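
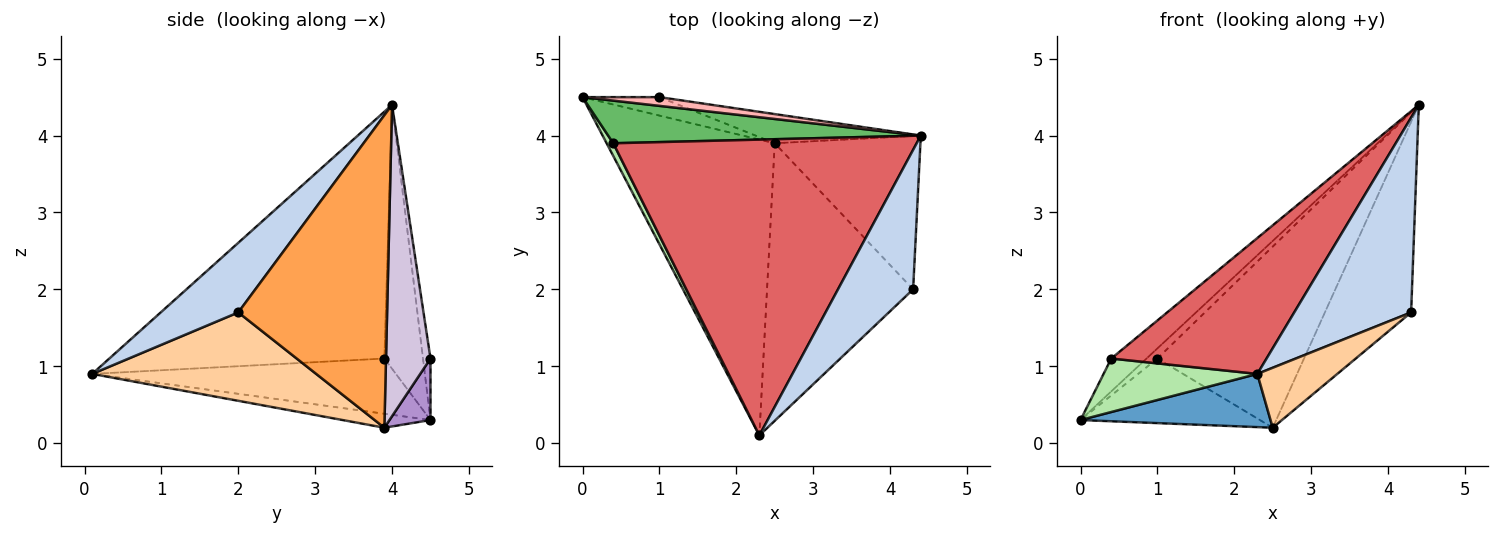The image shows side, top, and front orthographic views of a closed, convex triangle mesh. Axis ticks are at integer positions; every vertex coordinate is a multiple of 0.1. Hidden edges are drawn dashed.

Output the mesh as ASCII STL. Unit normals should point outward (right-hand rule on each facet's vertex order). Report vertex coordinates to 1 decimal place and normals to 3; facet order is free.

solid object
 facet normal -0.082 -0.176 -0.981
  outer loop
   vertex 2.5 3.9 0.2
   vertex 2.3 0.1 0.9
   vertex 0.0 4.5 0.3
  endloop
 endfacet
 facet normal 0.475 -0.716 0.512
  outer loop
   vertex 4.3 2.0 1.7
   vertex 4.4 4.0 4.4
   vertex 2.3 0.1 0.9
  endloop
 endfacet
 facet normal 0.802 0.465 -0.374
  outer loop
   vertex 4.3 2.0 1.7
   vertex 2.5 3.9 0.2
   vertex 4.4 4.0 4.4
  endloop
 endfacet
 facet normal 0.509 -0.182 -0.841
  outer loop
   vertex 4.3 2.0 1.7
   vertex 2.3 0.1 0.9
   vertex 2.5 3.9 0.2
  endloop
 endfacet
 facet normal -0.556 0.507 0.658
  outer loop
   vertex 0.4 3.9 1.1
   vertex 4.4 4.0 4.4
   vertex 0.0 4.5 0.3
  endloop
 endfacet
 facet normal -0.887 -0.449 0.107
  outer loop
   vertex 0.4 3.9 1.1
   vertex 0.0 4.5 0.3
   vertex 2.3 0.1 0.9
  endloop
 endfacet
 facet normal -0.594 -0.336 0.731
  outer loop
   vertex 0.4 3.9 1.1
   vertex 2.3 0.1 0.9
   vertex 4.4 4.0 4.4
  endloop
 endfacet
 facet normal -0.463 0.671 0.579
  outer loop
   vertex 1.0 4.5 1.1
   vertex 0.0 4.5 0.3
   vertex 4.4 4.0 4.4
  endloop
 endfacet
 facet normal 0.215 0.939 -0.268
  outer loop
   vertex 1.0 4.5 1.1
   vertex 2.5 3.9 0.2
   vertex 0.0 4.5 0.3
  endloop
 endfacet
 facet normal 0.287 0.946 -0.152
  outer loop
   vertex 1.0 4.5 1.1
   vertex 4.4 4.0 4.4
   vertex 2.5 3.9 0.2
  endloop
 endfacet
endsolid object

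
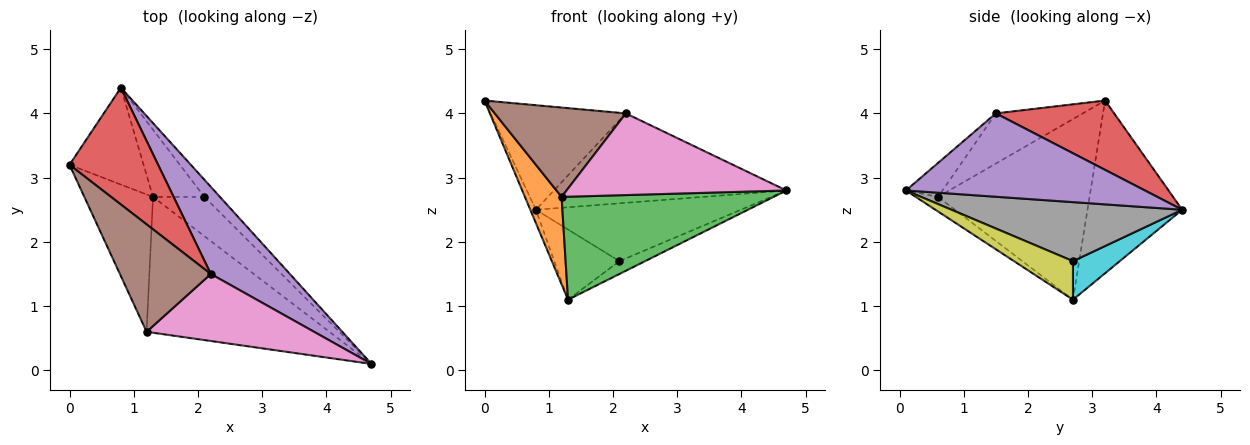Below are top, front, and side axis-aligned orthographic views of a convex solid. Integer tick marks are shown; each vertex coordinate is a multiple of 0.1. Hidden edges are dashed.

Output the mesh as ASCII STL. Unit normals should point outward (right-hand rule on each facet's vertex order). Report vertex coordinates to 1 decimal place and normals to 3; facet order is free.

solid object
 facet normal -0.918 0.054 -0.394
  outer loop
   vertex 1.3 2.7 1.1
   vertex 0.0 3.2 4.2
   vertex 0.8 4.4 2.5
  endloop
 endfacet
 facet normal -0.912 -0.221 -0.347
  outer loop
   vertex 1.2 0.6 2.7
   vertex 0.0 3.2 4.2
   vertex 1.3 2.7 1.1
  endloop
 endfacet
 facet normal -0.063 -0.603 -0.795
  outer loop
   vertex 1.2 0.6 2.7
   vertex 1.3 2.7 1.1
   vertex 4.7 0.1 2.8
  endloop
 endfacet
 facet normal 0.504 0.576 0.644
  outer loop
   vertex 2.2 1.5 4.0
   vertex 0.8 4.4 2.5
   vertex 0.0 3.2 4.2
  endloop
 endfacet
 facet normal 0.593 0.577 0.562
  outer loop
   vertex 2.2 1.5 4.0
   vertex 4.7 0.1 2.8
   vertex 0.8 4.4 2.5
  endloop
 endfacet
 facet normal -0.390 -0.589 0.708
  outer loop
   vertex 2.2 1.5 4.0
   vertex 0.0 3.2 4.2
   vertex 1.2 0.6 2.7
  endloop
 endfacet
 facet normal -0.128 -0.767 0.629
  outer loop
   vertex 2.2 1.5 4.0
   vertex 1.2 0.6 2.7
   vertex 4.7 0.1 2.8
  endloop
 endfacet
 facet normal 0.733 0.652 -0.193
  outer loop
   vertex 2.1 2.7 1.7
   vertex 0.8 4.4 2.5
   vertex 4.7 0.1 2.8
  endloop
 endfacet
 facet normal 0.580 0.253 -0.774
  outer loop
   vertex 2.1 2.7 1.7
   vertex 4.7 0.1 2.8
   vertex 1.3 2.7 1.1
  endloop
 endfacet
 facet normal 0.460 0.641 -0.614
  outer loop
   vertex 2.1 2.7 1.7
   vertex 1.3 2.7 1.1
   vertex 0.8 4.4 2.5
  endloop
 endfacet
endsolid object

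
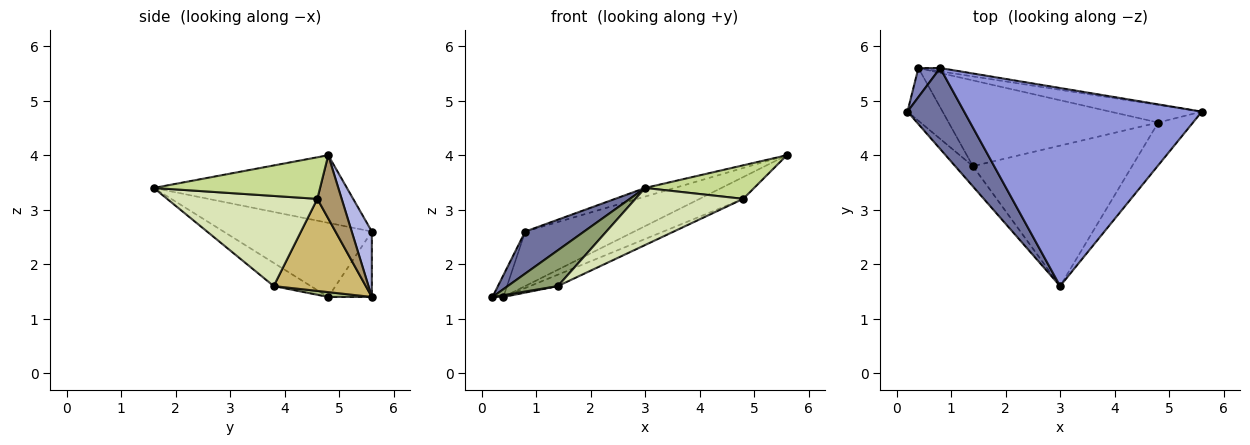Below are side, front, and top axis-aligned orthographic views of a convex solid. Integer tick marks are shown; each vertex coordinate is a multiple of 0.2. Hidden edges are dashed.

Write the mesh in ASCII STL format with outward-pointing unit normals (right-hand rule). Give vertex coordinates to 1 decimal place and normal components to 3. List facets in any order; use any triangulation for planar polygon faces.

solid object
 facet normal -0.758 -0.301 0.579
  outer loop
   vertex 0.8 5.6 2.6
   vertex 0.2 4.8 1.4
   vertex 3.0 1.6 3.4
  endloop
 endfacet
 facet normal -0.923 0.231 0.308
  outer loop
   vertex 0.8 5.6 2.6
   vertex 0.4 5.6 1.4
   vertex 0.2 4.8 1.4
  endloop
 endfacet
 facet normal -0.273 0.042 0.961
  outer loop
   vertex 0.8 5.6 2.6
   vertex 3.0 1.6 3.4
   vertex 5.6 4.8 4.0
  endloop
 endfacet
 facet normal 0.181 0.982 -0.060
  outer loop
   vertex 0.8 5.6 2.6
   vertex 5.6 4.8 4.0
   vertex 0.4 5.6 1.4
  endloop
 endfacet
 facet normal -0.541 -0.732 -0.414
  outer loop
   vertex 1.4 3.8 1.6
   vertex 3.0 1.6 3.4
   vertex 0.2 4.8 1.4
  endloop
 endfacet
 facet normal 0.137 -0.034 -0.990
  outer loop
   vertex 1.4 3.8 1.6
   vertex 0.2 4.8 1.4
   vertex 0.4 5.6 1.4
  endloop
 endfacet
 facet normal 0.685 -0.449 -0.573
  outer loop
   vertex 4.8 4.6 3.2
   vertex 5.6 4.8 4.0
   vertex 3.0 1.6 3.4
  endloop
 endfacet
 facet normal 0.465 -0.333 -0.820
  outer loop
   vertex 4.8 4.6 3.2
   vertex 3.0 1.6 3.4
   vertex 1.4 3.8 1.6
  endloop
 endfacet
 facet normal 0.398 0.714 -0.576
  outer loop
   vertex 4.8 4.6 3.2
   vertex 0.4 5.6 1.4
   vertex 5.6 4.8 4.0
  endloop
 endfacet
 facet normal 0.399 0.121 -0.909
  outer loop
   vertex 4.8 4.6 3.2
   vertex 1.4 3.8 1.6
   vertex 0.4 5.6 1.4
  endloop
 endfacet
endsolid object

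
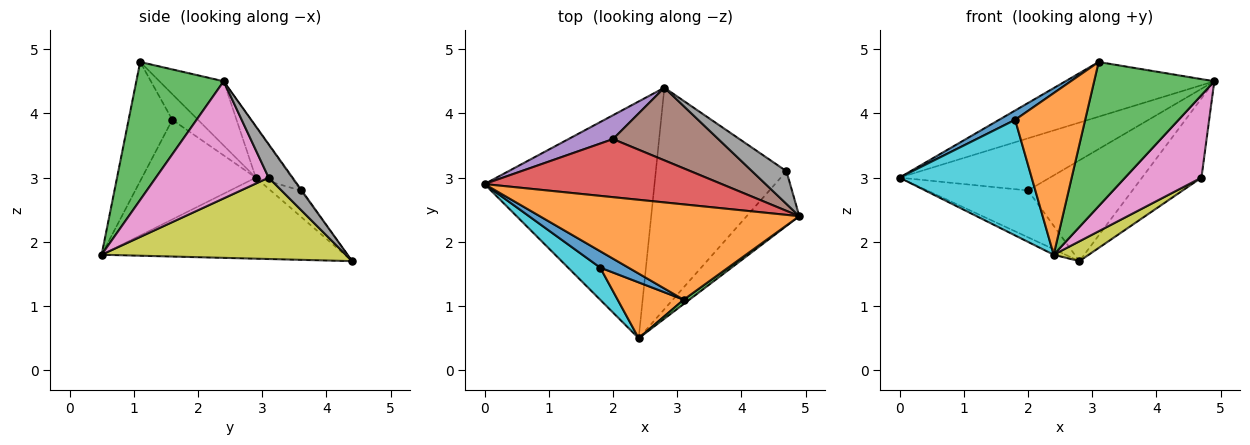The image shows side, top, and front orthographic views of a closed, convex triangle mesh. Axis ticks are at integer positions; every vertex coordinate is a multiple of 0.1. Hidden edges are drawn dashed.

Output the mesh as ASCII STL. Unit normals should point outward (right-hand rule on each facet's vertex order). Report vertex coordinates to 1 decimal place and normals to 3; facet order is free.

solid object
 facet normal -0.430 0.021 -0.902
  outer loop
   vertex 2.8 4.4 1.7
   vertex 2.4 0.5 1.8
   vertex 0.0 2.9 3.0
  endloop
 endfacet
 facet normal -0.210 0.486 0.848
  outer loop
   vertex 3.1 1.1 4.8
   vertex 4.9 2.4 4.5
   vertex 0.0 2.9 3.0
  endloop
 endfacet
 facet normal 0.588 -0.808 0.024
  outer loop
   vertex 3.1 1.1 4.8
   vertex 2.4 0.5 1.8
   vertex 4.9 2.4 4.5
  endloop
 endfacet
 facet normal -0.158 0.660 0.735
  outer loop
   vertex 2.0 3.6 2.8
   vertex 0.0 2.9 3.0
   vertex 4.9 2.4 4.5
  endloop
 endfacet
 facet normal -0.257 0.861 0.439
  outer loop
   vertex 2.0 3.6 2.8
   vertex 2.8 4.4 1.7
   vertex 0.0 2.9 3.0
  endloop
 endfacet
 facet normal -0.007 0.811 0.585
  outer loop
   vertex 2.0 3.6 2.8
   vertex 4.9 2.4 4.5
   vertex 2.8 4.4 1.7
  endloop
 endfacet
 facet normal 0.776 -0.526 -0.349
  outer loop
   vertex 4.7 3.1 3.0
   vertex 4.9 2.4 4.5
   vertex 2.4 0.5 1.8
  endloop
 endfacet
 facet normal 0.348 0.866 0.358
  outer loop
   vertex 4.7 3.1 3.0
   vertex 2.8 4.4 1.7
   vertex 4.9 2.4 4.5
  endloop
 endfacet
 facet normal 0.527 -0.076 -0.846
  outer loop
   vertex 4.7 3.1 3.0
   vertex 2.4 0.5 1.8
   vertex 2.8 4.4 1.7
  endloop
 endfacet
 facet normal -0.639 -0.742 0.206
  outer loop
   vertex 1.8 1.6 3.9
   vertex 0.0 2.9 3.0
   vertex 2.4 0.5 1.8
  endloop
 endfacet
 facet normal -0.621 -0.388 0.681
  outer loop
   vertex 1.8 1.6 3.9
   vertex 3.1 1.1 4.8
   vertex 0.0 2.9 3.0
  endloop
 endfacet
 facet normal -0.508 -0.814 0.281
  outer loop
   vertex 1.8 1.6 3.9
   vertex 2.4 0.5 1.8
   vertex 3.1 1.1 4.8
  endloop
 endfacet
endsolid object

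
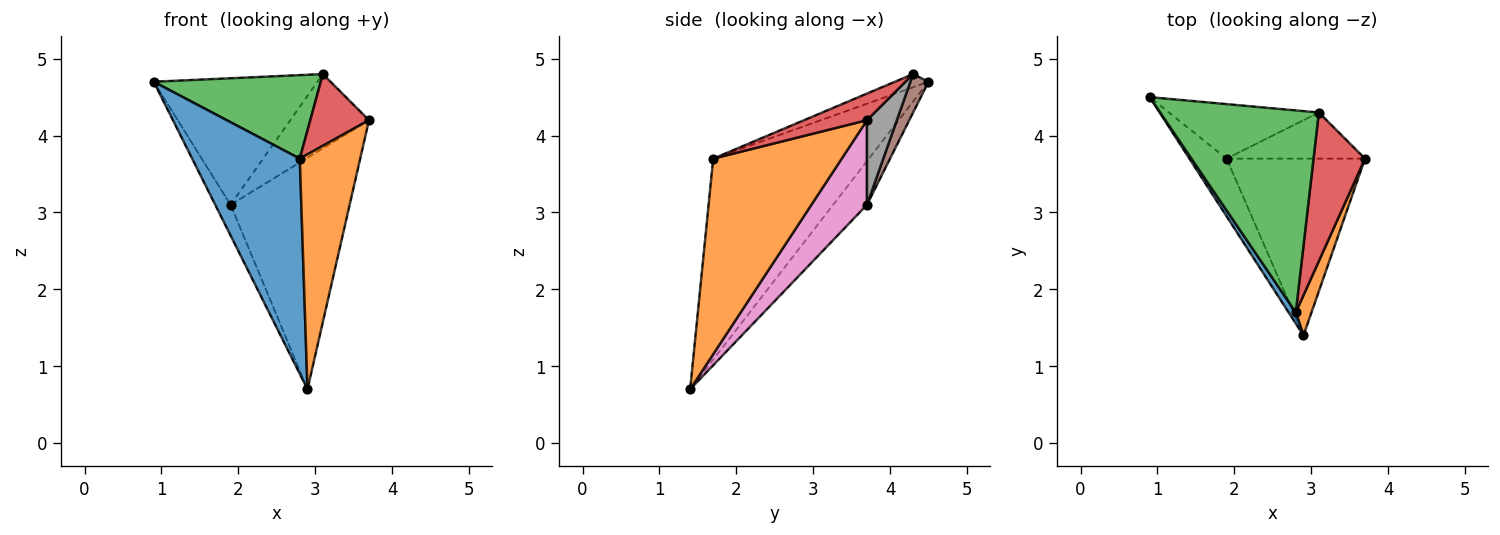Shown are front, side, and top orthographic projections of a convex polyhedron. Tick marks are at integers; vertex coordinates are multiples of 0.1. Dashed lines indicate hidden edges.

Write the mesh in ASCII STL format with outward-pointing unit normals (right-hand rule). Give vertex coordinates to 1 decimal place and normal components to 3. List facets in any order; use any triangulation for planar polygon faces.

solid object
 facet normal -0.822 -0.568 0.029
  outer loop
   vertex 2.8 1.7 3.7
   vertex 0.9 4.5 4.7
   vertex 2.9 1.4 0.7
  endloop
 endfacet
 facet normal 0.903 -0.424 0.073
  outer loop
   vertex 2.8 1.7 3.7
   vertex 2.9 1.4 0.7
   vertex 3.7 3.7 4.2
  endloop
 endfacet
 facet normal -0.077 -0.381 0.921
  outer loop
   vertex 2.8 1.7 3.7
   vertex 3.1 4.3 4.8
   vertex 0.9 4.5 4.7
  endloop
 endfacet
 facet normal 0.422 -0.394 0.816
  outer loop
   vertex 2.8 1.7 3.7
   vertex 3.7 3.7 4.2
   vertex 3.1 4.3 4.8
  endloop
 endfacet
 facet normal -0.719 0.327 -0.613
  outer loop
   vertex 1.9 3.7 3.1
   vertex 2.9 1.4 0.7
   vertex 0.9 4.5 4.7
  endloop
 endfacet
 facet normal 0.101 0.914 -0.394
  outer loop
   vertex 1.9 3.7 3.1
   vertex 0.9 4.5 4.7
   vertex 3.1 4.3 4.8
  endloop
 endfacet
 facet normal 0.348 0.745 -0.569
  outer loop
   vertex 1.9 3.7 3.1
   vertex 3.7 3.7 4.2
   vertex 2.9 1.4 0.7
  endloop
 endfacet
 facet normal 0.307 0.809 -0.502
  outer loop
   vertex 1.9 3.7 3.1
   vertex 3.1 4.3 4.8
   vertex 3.7 3.7 4.2
  endloop
 endfacet
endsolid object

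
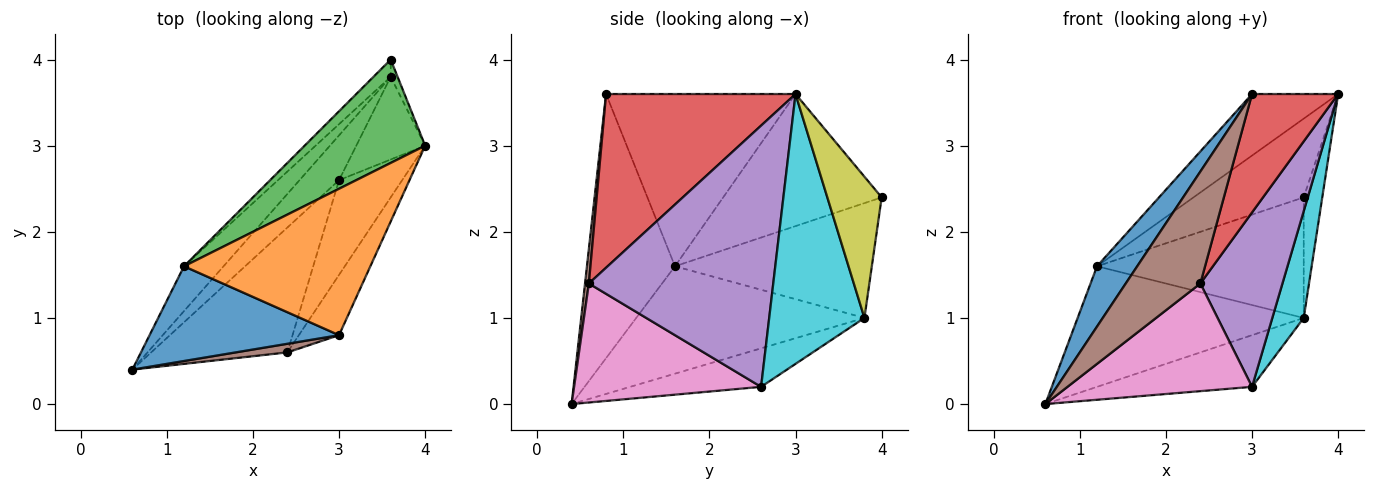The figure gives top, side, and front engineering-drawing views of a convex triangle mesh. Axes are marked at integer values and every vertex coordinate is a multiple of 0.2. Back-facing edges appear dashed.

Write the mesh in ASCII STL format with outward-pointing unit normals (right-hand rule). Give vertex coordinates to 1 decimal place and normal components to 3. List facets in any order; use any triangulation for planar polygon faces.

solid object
 facet normal -0.762 -0.348 0.547
  outer loop
   vertex 1.2 1.6 1.6
   vertex 0.6 0.4 0.0
   vertex 3.0 0.8 3.6
  endloop
 endfacet
 facet normal -0.649 0.295 0.702
  outer loop
   vertex 1.2 1.6 1.6
   vertex 3.0 0.8 3.6
   vertex 4.0 3.0 3.6
  endloop
 endfacet
 facet normal -0.657 0.457 0.600
  outer loop
   vertex 1.2 1.6 1.6
   vertex 4.0 3.0 3.6
   vertex 3.6 4.0 2.4
  endloop
 endfacet
 facet normal 0.891 -0.405 -0.206
  outer loop
   vertex 2.4 0.6 1.4
   vertex 4.0 3.0 3.6
   vertex 3.0 0.8 3.6
  endloop
 endfacet
 facet normal 0.892 -0.397 -0.216
  outer loop
   vertex 2.4 0.6 1.4
   vertex 3.0 2.6 0.2
   vertex 4.0 3.0 3.6
  endloop
 endfacet
 facet normal 0.051 -0.996 0.077
  outer loop
   vertex 2.4 0.6 1.4
   vertex 3.0 0.8 3.6
   vertex 0.6 0.4 0.0
  endloop
 endfacet
 facet normal 0.552 -0.545 -0.632
  outer loop
   vertex 2.4 0.6 1.4
   vertex 0.6 0.4 0.0
   vertex 3.0 2.6 0.2
  endloop
 endfacet
 facet normal -0.686 0.720 -0.103
  outer loop
   vertex 3.6 3.8 1.0
   vertex 1.2 1.6 1.6
   vertex 3.6 4.0 2.4
  endloop
 endfacet
 facet normal 0.945 0.323 -0.046
  outer loop
   vertex 3.6 3.8 1.0
   vertex 3.6 4.0 2.4
   vertex 4.0 3.0 3.6
  endloop
 endfacet
 facet normal 0.923 -0.304 -0.236
  outer loop
   vertex 3.6 3.8 1.0
   vertex 4.0 3.0 3.6
   vertex 3.0 2.6 0.2
  endloop
 endfacet
 facet normal -0.538 0.637 -0.552
  outer loop
   vertex 3.6 3.8 1.0
   vertex 3.0 2.6 0.2
   vertex 0.6 0.4 0.0
  endloop
 endfacet
 facet normal -0.687 0.681 -0.253
  outer loop
   vertex 3.6 3.8 1.0
   vertex 0.6 0.4 0.0
   vertex 1.2 1.6 1.6
  endloop
 endfacet
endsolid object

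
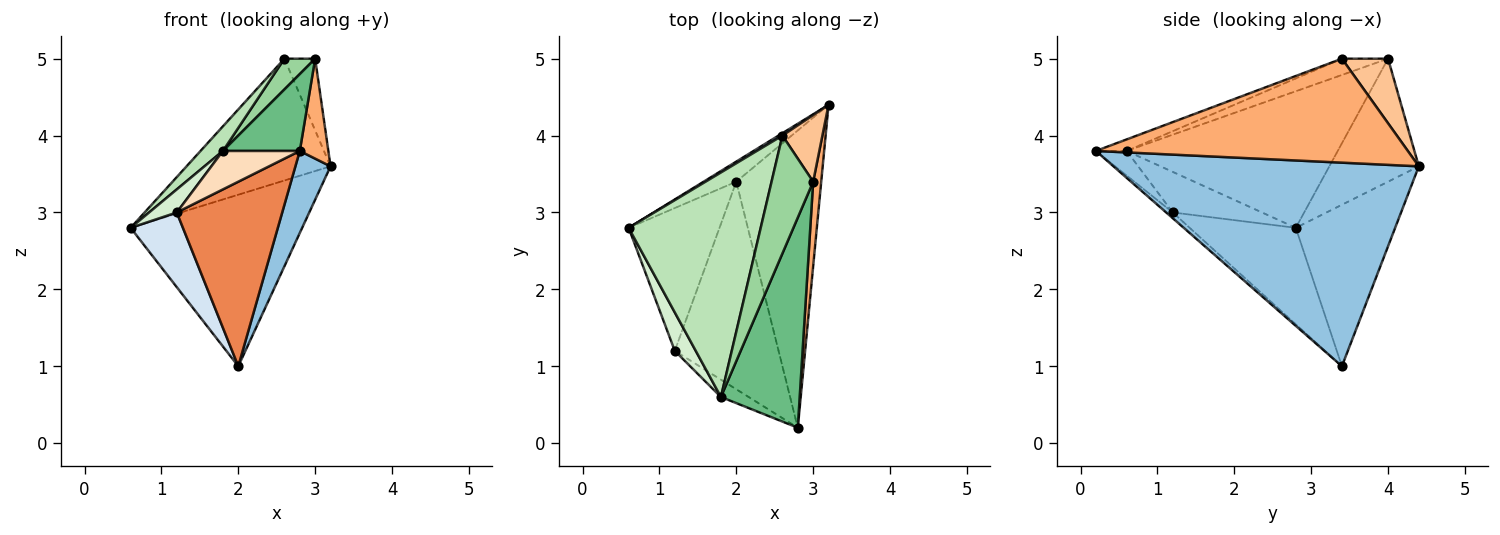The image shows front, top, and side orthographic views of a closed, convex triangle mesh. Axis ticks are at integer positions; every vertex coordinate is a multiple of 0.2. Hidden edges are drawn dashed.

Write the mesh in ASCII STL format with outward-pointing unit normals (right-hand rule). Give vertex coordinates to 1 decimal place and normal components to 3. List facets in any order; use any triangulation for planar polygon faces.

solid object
 facet normal -0.499 0.861 -0.101
  outer loop
   vertex 2.0 3.4 1.0
   vertex 0.6 2.8 2.8
   vertex 3.2 4.4 3.6
  endloop
 endfacet
 facet normal 0.918 -0.106 -0.383
  outer loop
   vertex 2.0 3.4 1.0
   vertex 3.2 4.4 3.6
   vertex 2.8 0.2 3.8
  endloop
 endfacet
 facet normal -0.528 0.849 0.016
  outer loop
   vertex 2.6 4.0 5.0
   vertex 3.2 4.4 3.6
   vertex 0.6 2.8 2.8
  endloop
 endfacet
 facet normal -0.685 -0.338 -0.645
  outer loop
   vertex 1.2 1.2 3.0
   vertex 0.6 2.8 2.8
   vertex 2.0 3.4 1.0
  endloop
 endfacet
 facet normal -0.041 -0.664 -0.747
  outer loop
   vertex 1.2 1.2 3.0
   vertex 2.0 3.4 1.0
   vertex 2.8 0.2 3.8
  endloop
 endfacet
 facet normal 0.993 -0.091 0.077
  outer loop
   vertex 3.0 3.4 5.0
   vertex 2.8 0.2 3.8
   vertex 3.2 4.4 3.6
  endloop
 endfacet
 facet normal 0.740 0.493 0.458
  outer loop
   vertex 3.0 3.4 5.0
   vertex 3.2 4.4 3.6
   vertex 2.6 4.0 5.0
  endloop
 endfacet
 facet normal -0.343 -0.857 -0.386
  outer loop
   vertex 1.8 0.6 3.8
   vertex 1.2 1.2 3.0
   vertex 2.8 0.2 3.8
  endloop
 endfacet
 facet normal -0.136 -0.340 0.930
  outer loop
   vertex 1.8 0.6 3.8
   vertex 2.8 0.2 3.8
   vertex 3.0 3.4 5.0
  endloop
 endfacet
 facet normal -0.354 -0.236 0.905
  outer loop
   vertex 1.8 0.6 3.8
   vertex 3.0 3.4 5.0
   vertex 2.6 4.0 5.0
  endloop
 endfacet
 facet normal -0.717 -0.076 0.693
  outer loop
   vertex 1.8 0.6 3.8
   vertex 2.6 4.0 5.0
   vertex 0.6 2.8 2.8
  endloop
 endfacet
 facet normal -0.856 -0.266 0.443
  outer loop
   vertex 1.8 0.6 3.8
   vertex 0.6 2.8 2.8
   vertex 1.2 1.2 3.0
  endloop
 endfacet
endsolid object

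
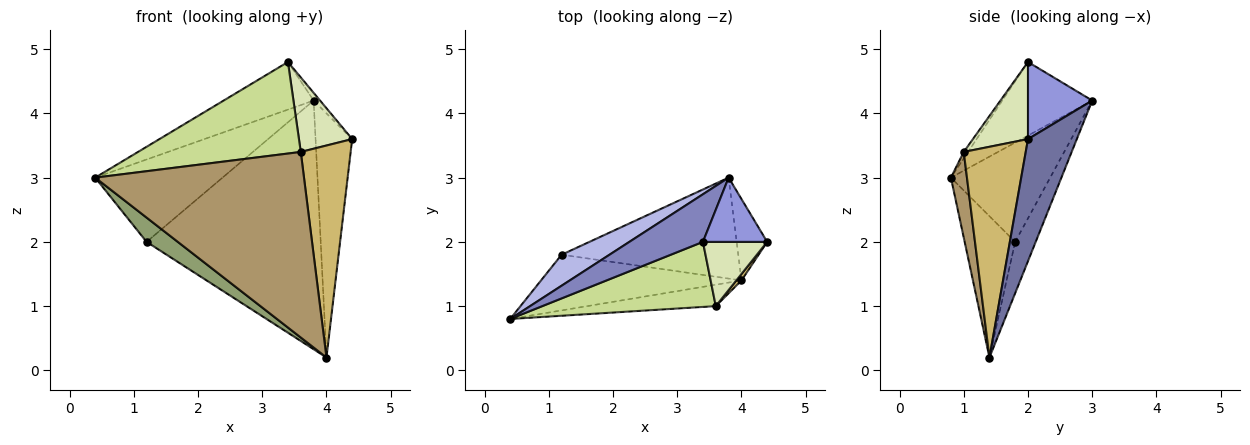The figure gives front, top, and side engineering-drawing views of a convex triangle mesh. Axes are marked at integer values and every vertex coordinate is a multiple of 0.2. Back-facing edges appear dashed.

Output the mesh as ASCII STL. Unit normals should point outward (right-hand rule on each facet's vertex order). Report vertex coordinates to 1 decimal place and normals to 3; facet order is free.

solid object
 facet normal 0.784 0.588 -0.196
  outer loop
   vertex 4.0 1.4 0.2
   vertex 3.8 3.0 4.2
   vertex 4.4 2.0 3.6
  endloop
 endfacet
 facet normal -0.577 0.577 0.577
  outer loop
   vertex 3.4 2.0 4.8
   vertex 3.8 3.0 4.2
   vertex 0.4 0.8 3.0
  endloop
 endfacet
 facet normal 0.766 0.077 0.638
  outer loop
   vertex 3.4 2.0 4.8
   vertex 4.4 2.0 3.6
   vertex 3.8 3.0 4.2
  endloop
 endfacet
 facet normal -0.590 0.756 0.284
  outer loop
   vertex 1.2 1.8 2.0
   vertex 0.4 0.8 3.0
   vertex 3.8 3.0 4.2
  endloop
 endfacet
 facet normal -0.543 -0.336 -0.770
  outer loop
   vertex 1.2 1.8 2.0
   vertex 4.0 1.4 0.2
   vertex 0.4 0.8 3.0
  endloop
 endfacet
 facet normal -0.109 0.921 -0.374
  outer loop
   vertex 1.2 1.8 2.0
   vertex 3.8 3.0 4.2
   vertex 4.0 1.4 0.2
  endloop
 endfacet
 facet normal -0.021 -0.815 0.579
  outer loop
   vertex 3.6 1.0 3.4
   vertex 3.4 2.0 4.8
   vertex 0.4 0.8 3.0
  endloop
 endfacet
 facet normal 0.617 -0.596 0.514
  outer loop
   vertex 3.6 1.0 3.4
   vertex 4.4 2.0 3.6
   vertex 3.4 2.0 4.8
  endloop
 endfacet
 facet normal 0.076 -0.991 -0.114
  outer loop
   vertex 3.6 1.0 3.4
   vertex 0.4 0.8 3.0
   vertex 4.0 1.4 0.2
  endloop
 endfacet
 facet normal 0.779 -0.627 0.019
  outer loop
   vertex 3.6 1.0 3.4
   vertex 4.0 1.4 0.2
   vertex 4.4 2.0 3.6
  endloop
 endfacet
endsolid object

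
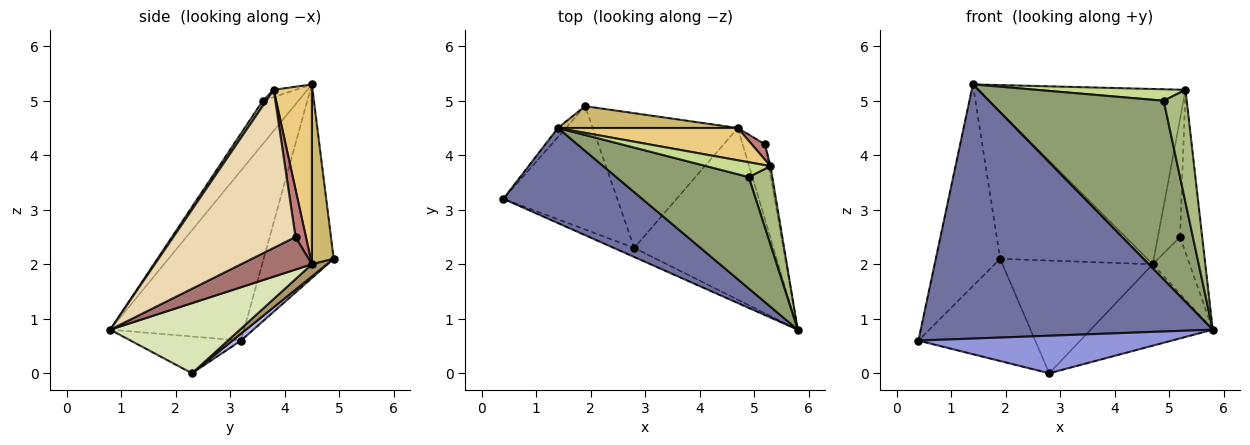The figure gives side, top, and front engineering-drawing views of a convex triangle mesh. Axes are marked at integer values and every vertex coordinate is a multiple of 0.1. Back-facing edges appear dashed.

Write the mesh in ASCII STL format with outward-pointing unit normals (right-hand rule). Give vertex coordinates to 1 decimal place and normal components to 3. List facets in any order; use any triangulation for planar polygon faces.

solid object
 facet normal -0.394 -0.861 0.322
  outer loop
   vertex 1.4 4.5 5.3
   vertex 0.4 3.2 0.6
   vertex 5.8 0.8 0.8
  endloop
 endfacet
 facet normal -0.736 0.676 -0.030
  outer loop
   vertex 1.4 4.5 5.3
   vertex 1.9 4.9 2.1
   vertex 0.4 3.2 0.6
  endloop
 endfacet
 facet normal -0.390 -0.895 -0.217
  outer loop
   vertex 2.8 2.3 0.0
   vertex 5.8 0.8 0.8
   vertex 0.4 3.2 0.6
  endloop
 endfacet
 facet normal 0.047 0.637 -0.769
  outer loop
   vertex 2.8 2.3 0.0
   vertex 0.4 3.2 0.6
   vertex 1.9 4.9 2.1
  endloop
 endfacet
 facet normal -0.170 -0.836 0.521
  outer loop
   vertex 4.9 3.6 5.0
   vertex 1.4 4.5 5.3
   vertex 5.8 0.8 0.8
  endloop
 endfacet
 facet normal 0.122 -0.813 0.569
  outer loop
   vertex 4.9 3.6 5.0
   vertex 5.8 0.8 0.8
   vertex 5.3 3.8 5.2
  endloop
 endfacet
 facet normal -0.089 -0.609 0.788
  outer loop
   vertex 4.9 3.6 5.0
   vertex 5.3 3.8 5.2
   vertex 1.4 4.5 5.3
  endloop
 endfacet
 facet normal 0.414 0.390 -0.822
  outer loop
   vertex 4.7 4.5 2.0
   vertex 5.8 0.8 0.8
   vertex 2.8 2.3 0.0
  endloop
 endfacet
 facet normal 0.064 0.640 -0.765
  outer loop
   vertex 4.7 4.5 2.0
   vertex 2.8 2.3 0.0
   vertex 1.9 4.9 2.1
  endloop
 endfacet
 facet normal 0.145 0.979 0.145
  outer loop
   vertex 4.7 4.5 2.0
   vertex 1.9 4.9 2.1
   vertex 1.4 4.5 5.3
  endloop
 endfacet
 facet normal 0.178 0.968 0.178
  outer loop
   vertex 4.7 4.5 2.0
   vertex 1.4 4.5 5.3
   vertex 5.3 3.8 5.2
  endloop
 endfacet
 facet normal 0.984 0.179 -0.010
  outer loop
   vertex 5.2 4.2 2.5
   vertex 5.3 3.8 5.2
   vertex 5.8 0.8 0.8
  endloop
 endfacet
 facet normal 0.757 0.394 -0.521
  outer loop
   vertex 5.2 4.2 2.5
   vertex 5.8 0.8 0.8
   vertex 4.7 4.5 2.0
  endloop
 endfacet
 facet normal 0.422 0.899 0.118
  outer loop
   vertex 5.2 4.2 2.5
   vertex 4.7 4.5 2.0
   vertex 5.3 3.8 5.2
  endloop
 endfacet
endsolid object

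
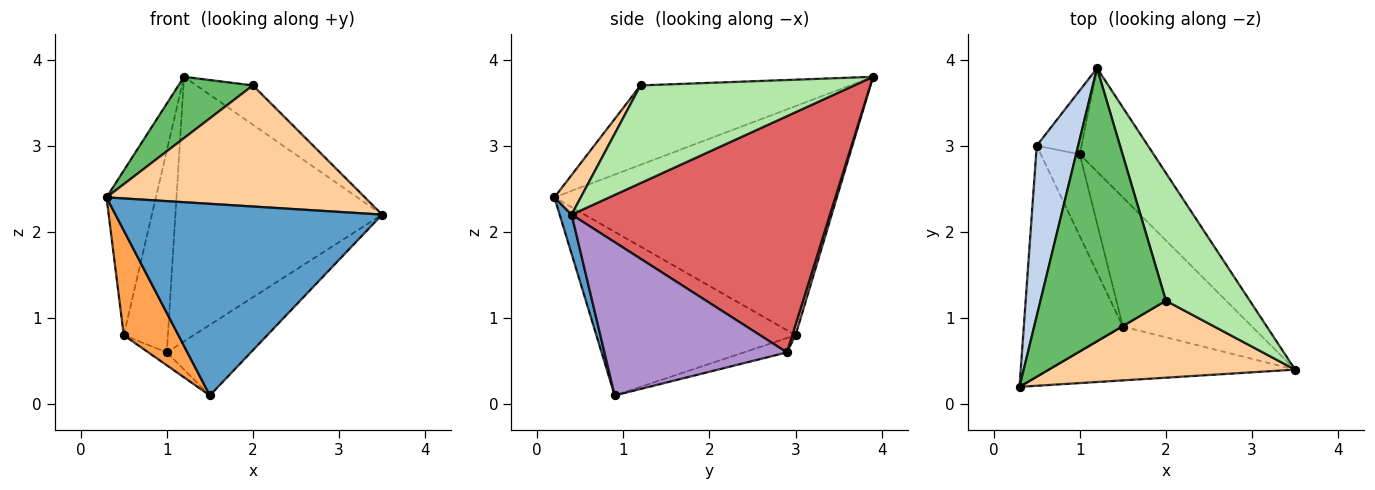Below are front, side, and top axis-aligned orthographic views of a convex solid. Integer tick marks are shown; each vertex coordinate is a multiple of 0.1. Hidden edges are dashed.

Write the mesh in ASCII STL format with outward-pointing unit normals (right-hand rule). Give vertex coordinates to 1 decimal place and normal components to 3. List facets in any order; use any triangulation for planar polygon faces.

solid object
 facet normal 0.043 -0.962 -0.270
  outer loop
   vertex 1.5 0.9 0.1
   vertex 3.5 0.4 2.2
   vertex 0.3 0.2 2.4
  endloop
 endfacet
 facet normal -0.970 0.170 0.175
  outer loop
   vertex 0.5 3.0 0.8
   vertex 0.3 0.2 2.4
   vertex 1.2 3.9 3.8
  endloop
 endfacet
 facet normal -0.833 -0.229 -0.504
  outer loop
   vertex 0.5 3.0 0.8
   vertex 1.5 0.9 0.1
   vertex 0.3 0.2 2.4
  endloop
 endfacet
 facet normal 0.086 -0.841 0.534
  outer loop
   vertex 2.0 1.2 3.7
   vertex 0.3 0.2 2.4
   vertex 3.5 0.4 2.2
  endloop
 endfacet
 facet normal -0.525 -0.186 0.830
  outer loop
   vertex 2.0 1.2 3.7
   vertex 1.2 3.9 3.8
   vertex 0.3 0.2 2.4
  endloop
 endfacet
 facet normal 0.744 0.197 0.639
  outer loop
   vertex 2.0 1.2 3.7
   vertex 3.5 0.4 2.2
   vertex 1.2 3.9 3.8
  endloop
 endfacet
 facet normal 0.759 0.607 -0.237
  outer loop
   vertex 1.0 2.9 0.6
   vertex 1.2 3.9 3.8
   vertex 3.5 0.4 2.2
  endloop
 endfacet
 facet normal 0.070 0.951 -0.302
  outer loop
   vertex 1.0 2.9 0.6
   vertex 0.5 3.0 0.8
   vertex 1.2 3.9 3.8
  endloop
 endfacet
 facet normal 0.721 0.332 -0.608
  outer loop
   vertex 1.0 2.9 0.6
   vertex 3.5 0.4 2.2
   vertex 1.5 0.9 0.1
  endloop
 endfacet
 facet normal -0.342 0.147 -0.928
  outer loop
   vertex 1.0 2.9 0.6
   vertex 1.5 0.9 0.1
   vertex 0.5 3.0 0.8
  endloop
 endfacet
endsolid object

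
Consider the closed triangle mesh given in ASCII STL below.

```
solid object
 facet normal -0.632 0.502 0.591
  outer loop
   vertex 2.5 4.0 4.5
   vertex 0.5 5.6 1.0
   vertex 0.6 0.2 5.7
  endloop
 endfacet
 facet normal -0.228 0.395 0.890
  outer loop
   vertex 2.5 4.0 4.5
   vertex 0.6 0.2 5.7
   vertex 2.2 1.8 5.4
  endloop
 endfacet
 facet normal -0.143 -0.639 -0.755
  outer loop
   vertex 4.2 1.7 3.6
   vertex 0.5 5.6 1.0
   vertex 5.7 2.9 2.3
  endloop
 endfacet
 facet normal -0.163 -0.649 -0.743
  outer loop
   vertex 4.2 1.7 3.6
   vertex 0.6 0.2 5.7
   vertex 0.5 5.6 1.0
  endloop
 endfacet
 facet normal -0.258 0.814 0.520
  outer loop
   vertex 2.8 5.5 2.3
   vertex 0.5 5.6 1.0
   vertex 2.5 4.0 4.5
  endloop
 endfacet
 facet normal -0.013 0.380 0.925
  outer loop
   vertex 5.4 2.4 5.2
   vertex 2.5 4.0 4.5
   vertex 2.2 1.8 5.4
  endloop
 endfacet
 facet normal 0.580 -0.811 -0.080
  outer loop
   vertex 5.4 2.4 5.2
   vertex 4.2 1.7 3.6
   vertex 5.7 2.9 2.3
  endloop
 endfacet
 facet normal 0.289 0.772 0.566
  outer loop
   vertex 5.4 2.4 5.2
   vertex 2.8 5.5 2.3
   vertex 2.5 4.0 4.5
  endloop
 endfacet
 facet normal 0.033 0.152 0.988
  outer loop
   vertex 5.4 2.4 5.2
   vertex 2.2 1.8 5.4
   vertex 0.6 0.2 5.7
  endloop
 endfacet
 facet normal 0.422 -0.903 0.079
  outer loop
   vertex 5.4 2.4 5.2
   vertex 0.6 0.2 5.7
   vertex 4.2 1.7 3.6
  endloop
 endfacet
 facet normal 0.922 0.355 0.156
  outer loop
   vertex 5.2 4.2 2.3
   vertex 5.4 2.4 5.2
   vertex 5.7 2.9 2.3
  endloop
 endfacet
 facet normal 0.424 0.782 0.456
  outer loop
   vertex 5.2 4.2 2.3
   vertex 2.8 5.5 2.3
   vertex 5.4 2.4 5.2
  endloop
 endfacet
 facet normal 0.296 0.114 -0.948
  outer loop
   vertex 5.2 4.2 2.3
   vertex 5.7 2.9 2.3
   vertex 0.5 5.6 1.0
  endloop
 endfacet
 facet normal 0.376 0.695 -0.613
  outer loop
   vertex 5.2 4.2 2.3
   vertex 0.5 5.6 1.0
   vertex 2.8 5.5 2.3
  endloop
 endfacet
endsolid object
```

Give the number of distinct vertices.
9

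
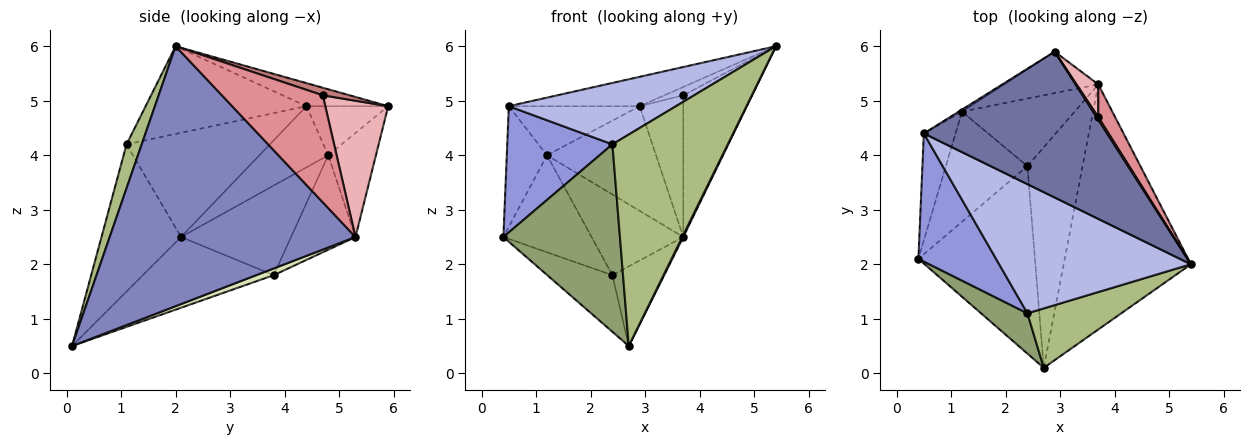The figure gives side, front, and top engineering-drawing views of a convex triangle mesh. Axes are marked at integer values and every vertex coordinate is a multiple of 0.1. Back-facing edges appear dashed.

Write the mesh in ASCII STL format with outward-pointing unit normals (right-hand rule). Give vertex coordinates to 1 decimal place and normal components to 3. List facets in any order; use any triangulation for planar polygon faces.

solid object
 facet normal -0.122 0.196 0.973
  outer loop
   vertex 0.5 4.4 4.9
   vertex 5.4 2.0 6.0
   vertex 2.9 5.9 4.9
  endloop
 endfacet
 facet normal 0.898 -0.004 -0.440
  outer loop
   vertex 3.7 5.3 2.5
   vertex 5.4 2.0 6.0
   vertex 2.7 0.1 0.5
  endloop
 endfacet
 facet normal -0.691 -0.507 0.515
  outer loop
   vertex 2.4 1.1 4.2
   vertex 0.5 4.4 4.9
   vertex 0.4 2.1 2.5
  endloop
 endfacet
 facet normal -0.382 -0.397 0.835
  outer loop
   vertex 2.4 1.1 4.2
   vertex 5.4 2.0 6.0
   vertex 0.5 4.4 4.9
  endloop
 endfacet
 facet normal -0.555 -0.813 0.175
  outer loop
   vertex 2.4 1.1 4.2
   vertex 0.4 2.1 2.5
   vertex 2.7 0.1 0.5
  endloop
 endfacet
 facet normal 0.126 -0.955 0.268
  outer loop
   vertex 2.4 1.1 4.2
   vertex 2.7 0.1 0.5
   vertex 5.4 2.0 6.0
  endloop
 endfacet
 facet normal -0.502 0.250 -0.828
  outer loop
   vertex 2.4 3.8 1.8
   vertex 2.7 0.1 0.5
   vertex 0.4 2.1 2.5
  endloop
 endfacet
 facet normal 0.114 0.338 -0.934
  outer loop
   vertex 2.4 3.8 1.8
   vertex 3.7 5.3 2.5
   vertex 2.7 0.1 0.5
  endloop
 endfacet
 facet normal -0.530 0.847 -0.035
  outer loop
   vertex 1.2 4.8 4.0
   vertex 0.5 4.4 4.9
   vertex 2.9 5.9 4.9
  endloop
 endfacet
 facet normal -0.377 0.861 -0.341
  outer loop
   vertex 1.2 4.8 4.0
   vertex 2.9 5.9 4.9
   vertex 3.7 5.3 2.5
  endloop
 endfacet
 facet normal -0.474 0.675 -0.565
  outer loop
   vertex 1.2 4.8 4.0
   vertex 3.7 5.3 2.5
   vertex 2.4 3.8 1.8
  endloop
 endfacet
 facet normal -0.788 0.460 -0.408
  outer loop
   vertex 1.2 4.8 4.0
   vertex 0.4 2.1 2.5
   vertex 0.5 4.4 4.9
  endloop
 endfacet
 facet normal -0.636 0.510 -0.579
  outer loop
   vertex 1.2 4.8 4.0
   vertex 2.4 3.8 1.8
   vertex 0.4 2.1 2.5
  endloop
 endfacet
 facet normal 0.805 0.566 0.179
  outer loop
   vertex 3.7 4.7 5.1
   vertex 2.9 5.9 4.9
   vertex 5.4 2.0 6.0
  endloop
 endfacet
 facet normal 0.819 0.559 0.129
  outer loop
   vertex 3.7 4.7 5.1
   vertex 5.4 2.0 6.0
   vertex 3.7 5.3 2.5
  endloop
 endfacet
 facet normal 0.815 0.565 0.130
  outer loop
   vertex 3.7 4.7 5.1
   vertex 3.7 5.3 2.5
   vertex 2.9 5.9 4.9
  endloop
 endfacet
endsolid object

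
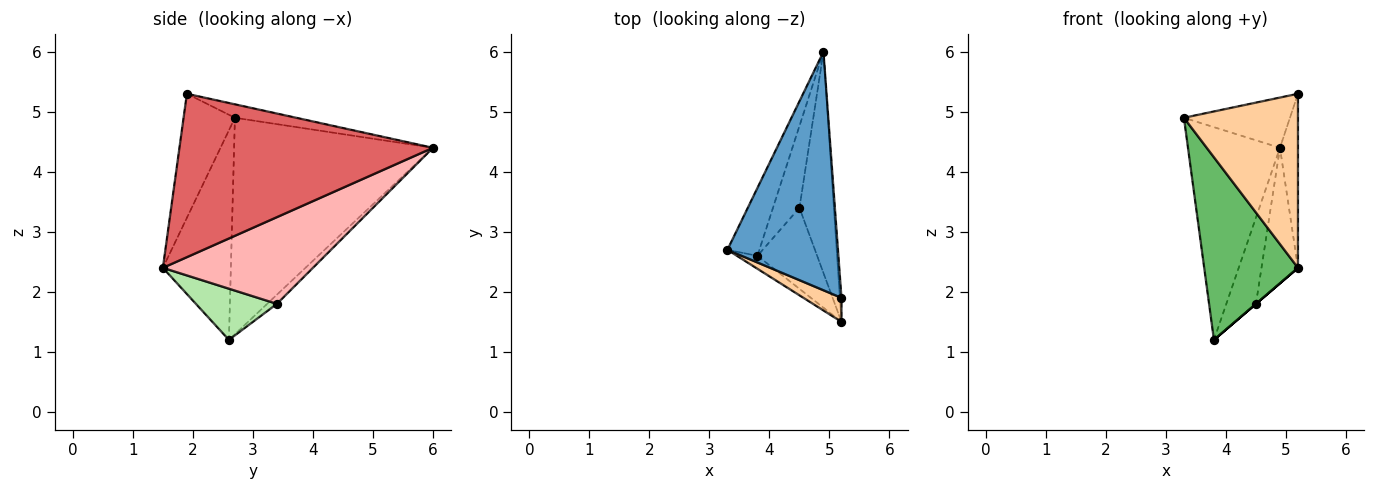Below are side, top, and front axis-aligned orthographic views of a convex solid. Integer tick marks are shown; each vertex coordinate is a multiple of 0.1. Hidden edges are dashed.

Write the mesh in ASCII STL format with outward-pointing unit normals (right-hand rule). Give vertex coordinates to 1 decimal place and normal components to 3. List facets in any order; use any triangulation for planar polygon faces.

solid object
 facet normal -0.118 0.205 0.972
  outer loop
   vertex 4.9 6.0 4.4
   vertex 3.3 2.7 4.9
   vertex 5.2 1.9 5.3
  endloop
 endfacet
 facet normal -0.900 0.416 -0.133
  outer loop
   vertex 3.8 2.6 1.2
   vertex 3.3 2.7 4.9
   vertex 4.9 6.0 4.4
  endloop
 endfacet
 facet normal -0.232 0.705 -0.670
  outer loop
   vertex 4.5 3.4 1.8
   vertex 3.8 2.6 1.2
   vertex 4.9 6.0 4.4
  endloop
 endfacet
 facet normal -0.407 -0.905 0.125
  outer loop
   vertex 5.2 1.5 2.4
   vertex 5.2 1.9 5.3
   vertex 3.3 2.7 4.9
  endloop
 endfacet
 facet normal -0.586 -0.808 -0.057
  outer loop
   vertex 5.2 1.5 2.4
   vertex 3.3 2.7 4.9
   vertex 3.8 2.6 1.2
  endloop
 endfacet
 facet normal 0.651 0.000 -0.759
  outer loop
   vertex 5.2 1.5 2.4
   vertex 3.8 2.6 1.2
   vertex 4.5 3.4 1.8
  endloop
 endfacet
 facet normal 0.997 0.071 -0.010
  outer loop
   vertex 5.2 1.5 2.4
   vertex 4.9 6.0 4.4
   vertex 5.2 1.9 5.3
  endloop
 endfacet
 facet normal 0.907 0.220 -0.360
  outer loop
   vertex 5.2 1.5 2.4
   vertex 4.5 3.4 1.8
   vertex 4.9 6.0 4.4
  endloop
 endfacet
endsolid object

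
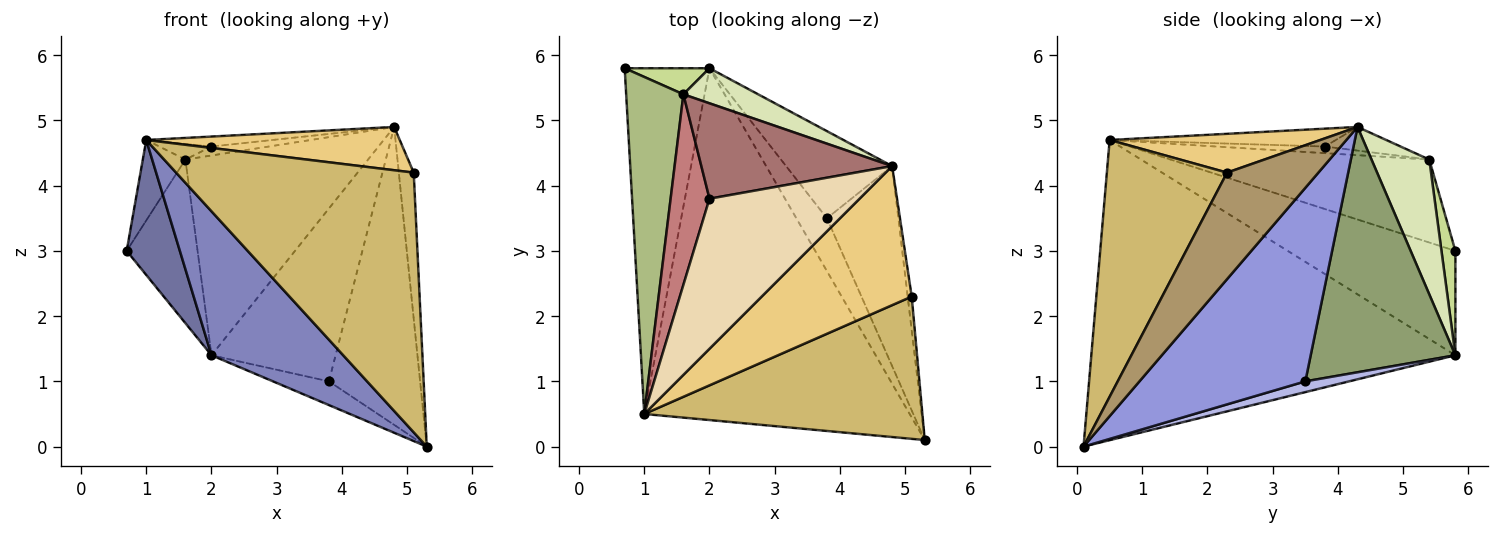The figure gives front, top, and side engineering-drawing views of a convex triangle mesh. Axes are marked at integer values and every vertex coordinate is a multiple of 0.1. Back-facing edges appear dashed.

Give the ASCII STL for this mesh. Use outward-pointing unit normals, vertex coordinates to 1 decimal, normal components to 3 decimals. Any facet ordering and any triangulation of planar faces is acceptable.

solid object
 facet normal -0.754 -0.239 -0.612
  outer loop
   vertex 1.0 0.5 4.7
   vertex 0.7 5.8 3.0
   vertex 2.0 5.8 1.4
  endloop
 endfacet
 facet normal -0.723 -0.262 -0.639
  outer loop
   vertex 1.0 0.5 4.7
   vertex 2.0 5.8 1.4
   vertex 5.3 0.1 0.0
  endloop
 endfacet
 facet normal 0.834 0.458 -0.308
  outer loop
   vertex 3.8 3.5 1.0
   vertex 4.8 4.3 4.9
   vertex 5.3 0.1 0.0
  endloop
 endfacet
 facet normal 0.306 0.390 -0.868
  outer loop
   vertex 3.8 3.5 1.0
   vertex 5.3 0.1 0.0
   vertex 2.0 5.8 1.4
  endloop
 endfacet
 facet normal 0.721 0.619 -0.312
  outer loop
   vertex 3.8 3.5 1.0
   vertex 2.0 5.8 1.4
   vertex 4.8 4.3 4.9
  endloop
 endfacet
 facet normal -0.816 0.134 0.563
  outer loop
   vertex 1.6 5.4 4.4
   vertex 0.7 5.8 3.0
   vertex 1.0 0.5 4.7
  endloop
 endfacet
 facet normal 0.190 0.969 0.155
  outer loop
   vertex 1.6 5.4 4.4
   vertex 2.0 5.8 1.4
   vertex 0.7 5.8 3.0
  endloop
 endfacet
 facet normal 0.297 0.940 0.165
  outer loop
   vertex 1.6 5.4 4.4
   vertex 4.8 4.3 4.9
   vertex 2.0 5.8 1.4
  endloop
 endfacet
 facet normal 0.986 0.161 -0.037
  outer loop
   vertex 5.1 2.3 4.2
   vertex 5.3 0.1 0.0
   vertex 4.8 4.3 4.9
  endloop
 endfacet
 facet normal 0.406 -0.802 0.439
  outer loop
   vertex 5.1 2.3 4.2
   vertex 1.0 0.5 4.7
   vertex 5.3 0.1 0.0
  endloop
 endfacet
 facet normal 0.240 -0.288 0.927
  outer loop
   vertex 5.1 2.3 4.2
   vertex 4.8 4.3 4.9
   vertex 1.0 0.5 4.7
  endloop
 endfacet
 facet normal -0.118 0.066 0.991
  outer loop
   vertex 2.0 3.8 4.6
   vertex 1.0 0.5 4.7
   vertex 4.8 4.3 4.9
  endloop
 endfacet
 facet normal -0.122 0.093 0.988
  outer loop
   vertex 2.0 3.8 4.6
   vertex 4.8 4.3 4.9
   vertex 1.6 5.4 4.4
  endloop
 endfacet
 facet normal -0.168 0.081 0.982
  outer loop
   vertex 2.0 3.8 4.6
   vertex 1.6 5.4 4.4
   vertex 1.0 0.5 4.7
  endloop
 endfacet
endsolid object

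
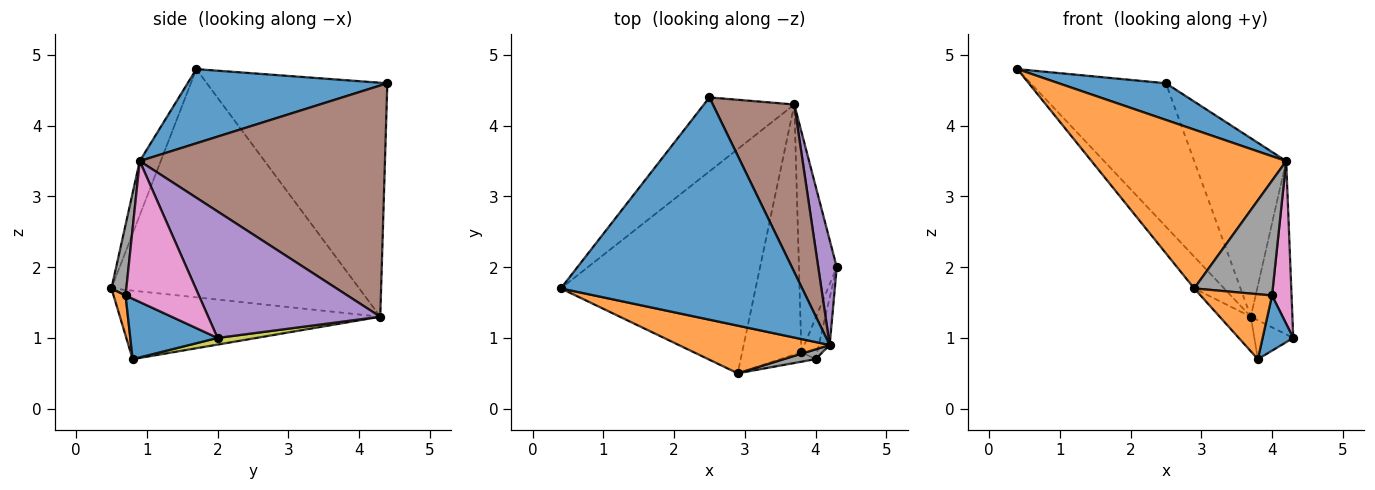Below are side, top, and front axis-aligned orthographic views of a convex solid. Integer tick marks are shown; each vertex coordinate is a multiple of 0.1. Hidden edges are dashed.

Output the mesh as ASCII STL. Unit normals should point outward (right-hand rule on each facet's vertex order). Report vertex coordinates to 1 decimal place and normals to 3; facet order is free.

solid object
 facet normal 0.290 -0.156 0.944
  outer loop
   vertex 4.2 0.9 3.5
   vertex 2.5 4.4 4.6
   vertex 0.4 1.7 4.8
  endloop
 endfacet
 facet normal -0.103 -0.953 0.286
  outer loop
   vertex 4.2 0.9 3.5
   vertex 0.4 1.7 4.8
   vertex 2.9 0.5 1.7
  endloop
 endfacet
 facet normal -0.765 0.573 -0.295
  outer loop
   vertex 3.7 4.3 1.3
   vertex 0.4 1.7 4.8
   vertex 2.5 4.4 4.6
  endloop
 endfacet
 facet normal -0.758 0.091 -0.646
  outer loop
   vertex 3.7 4.3 1.3
   vertex 2.9 0.5 1.7
   vertex 0.4 1.7 4.8
  endloop
 endfacet
 facet normal 0.962 0.233 0.141
  outer loop
   vertex 3.7 4.3 1.3
   vertex 4.2 0.9 3.5
   vertex 4.3 2.0 1.0
  endloop
 endfacet
 facet normal 0.889 0.333 0.313
  outer loop
   vertex 3.7 4.3 1.3
   vertex 2.5 4.4 4.6
   vertex 4.2 0.9 3.5
  endloop
 endfacet
 facet normal 0.964 -0.257 -0.074
  outer loop
   vertex 4.0 0.7 1.6
   vertex 4.3 2.0 1.0
   vertex 4.2 0.9 3.5
  endloop
 endfacet
 facet normal 0.186 -0.979 0.084
  outer loop
   vertex 4.0 0.7 1.6
   vertex 4.2 0.9 3.5
   vertex 2.9 0.5 1.7
  endloop
 endfacet
 facet normal 0.171 0.171 -0.970
  outer loop
   vertex 3.8 0.8 0.7
   vertex 3.7 4.3 1.3
   vertex 4.3 2.0 1.0
  endloop
 endfacet
 facet normal -0.754 0.090 -0.651
  outer loop
   vertex 3.8 0.8 0.7
   vertex 2.9 0.5 1.7
   vertex 3.7 4.3 1.3
  endloop
 endfacet
 facet normal 0.916 -0.322 -0.239
  outer loop
   vertex 3.8 0.8 0.7
   vertex 4.3 2.0 1.0
   vertex 4.0 0.7 1.6
  endloop
 endfacet
 facet normal 0.164 -0.976 -0.145
  outer loop
   vertex 3.8 0.8 0.7
   vertex 4.0 0.7 1.6
   vertex 2.9 0.5 1.7
  endloop
 endfacet
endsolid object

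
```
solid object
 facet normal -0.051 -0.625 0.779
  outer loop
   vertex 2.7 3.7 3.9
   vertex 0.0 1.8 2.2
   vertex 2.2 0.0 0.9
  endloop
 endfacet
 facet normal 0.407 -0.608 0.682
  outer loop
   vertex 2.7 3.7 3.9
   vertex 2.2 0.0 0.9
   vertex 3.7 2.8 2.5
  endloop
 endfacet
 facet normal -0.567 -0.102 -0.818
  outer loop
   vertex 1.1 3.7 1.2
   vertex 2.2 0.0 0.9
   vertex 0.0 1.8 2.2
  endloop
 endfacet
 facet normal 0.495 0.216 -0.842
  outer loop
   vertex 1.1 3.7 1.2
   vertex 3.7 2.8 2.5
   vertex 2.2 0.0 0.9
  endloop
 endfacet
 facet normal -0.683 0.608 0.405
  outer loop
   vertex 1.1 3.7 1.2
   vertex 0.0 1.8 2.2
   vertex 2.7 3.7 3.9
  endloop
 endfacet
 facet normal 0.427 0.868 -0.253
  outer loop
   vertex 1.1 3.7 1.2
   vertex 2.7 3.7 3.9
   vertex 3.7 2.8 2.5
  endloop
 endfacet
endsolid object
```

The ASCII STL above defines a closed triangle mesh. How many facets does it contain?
6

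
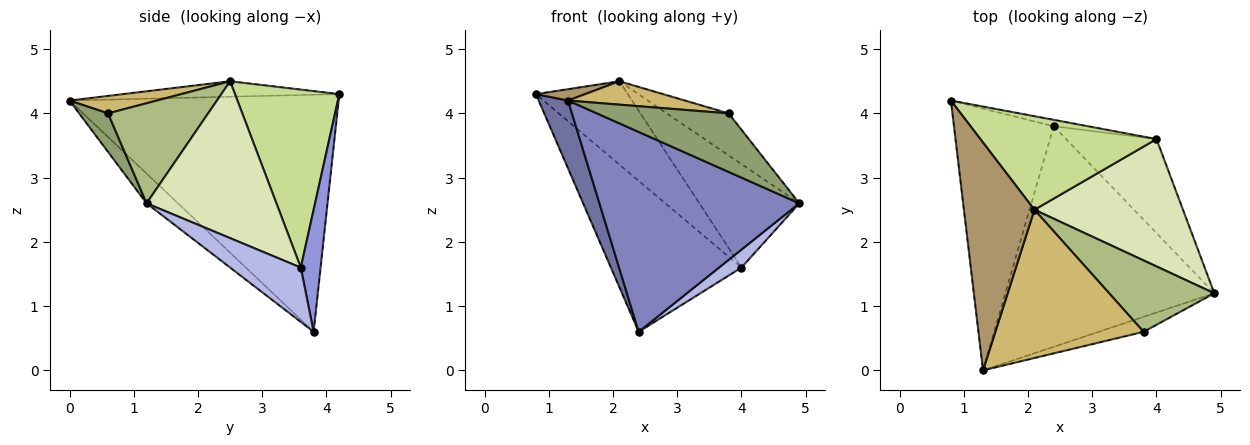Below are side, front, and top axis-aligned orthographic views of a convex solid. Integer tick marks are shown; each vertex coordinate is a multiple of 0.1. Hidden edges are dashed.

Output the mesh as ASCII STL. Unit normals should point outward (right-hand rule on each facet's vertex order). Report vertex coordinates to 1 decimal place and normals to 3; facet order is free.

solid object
 facet normal -0.917 -0.100 -0.386
  outer loop
   vertex 2.4 3.8 0.6
   vertex 1.3 0.0 4.2
   vertex 0.8 4.2 4.3
  endloop
 endfacet
 facet normal -0.105 -0.668 -0.737
  outer loop
   vertex 2.4 3.8 0.6
   vertex 4.9 1.2 2.6
   vertex 1.3 0.0 4.2
  endloop
 endfacet
 facet normal 0.150 0.988 -0.042
  outer loop
   vertex 4.0 3.6 1.6
   vertex 2.4 3.8 0.6
   vertex 0.8 4.2 4.3
  endloop
 endfacet
 facet normal 0.508 -0.162 -0.846
  outer loop
   vertex 4.0 3.6 1.6
   vertex 4.9 1.2 2.6
   vertex 2.4 3.8 0.6
  endloop
 endfacet
 facet normal 0.208 -0.948 -0.243
  outer loop
   vertex 3.8 0.6 4.0
   vertex 1.3 0.0 4.2
   vertex 4.9 1.2 2.6
  endloop
 endfacet
 facet normal 0.634 0.392 0.666
  outer loop
   vertex 2.1 2.5 4.5
   vertex 3.8 0.6 4.0
   vertex 4.9 1.2 2.6
  endloop
 endfacet
 facet normal 0.602 0.531 0.596
  outer loop
   vertex 2.1 2.5 4.5
   vertex 4.0 3.6 1.6
   vertex 0.8 4.2 4.3
  endloop
 endfacet
 facet normal 0.634 0.488 0.600
  outer loop
   vertex 2.1 2.5 4.5
   vertex 4.9 1.2 2.6
   vertex 4.0 3.6 1.6
  endloop
 endfacet
 facet normal -0.214 -0.049 0.976
  outer loop
   vertex 2.1 2.5 4.5
   vertex 0.8 4.2 4.3
   vertex 1.3 0.0 4.2
  endloop
 endfacet
 facet normal 0.116 -0.155 0.981
  outer loop
   vertex 2.1 2.5 4.5
   vertex 1.3 0.0 4.2
   vertex 3.8 0.6 4.0
  endloop
 endfacet
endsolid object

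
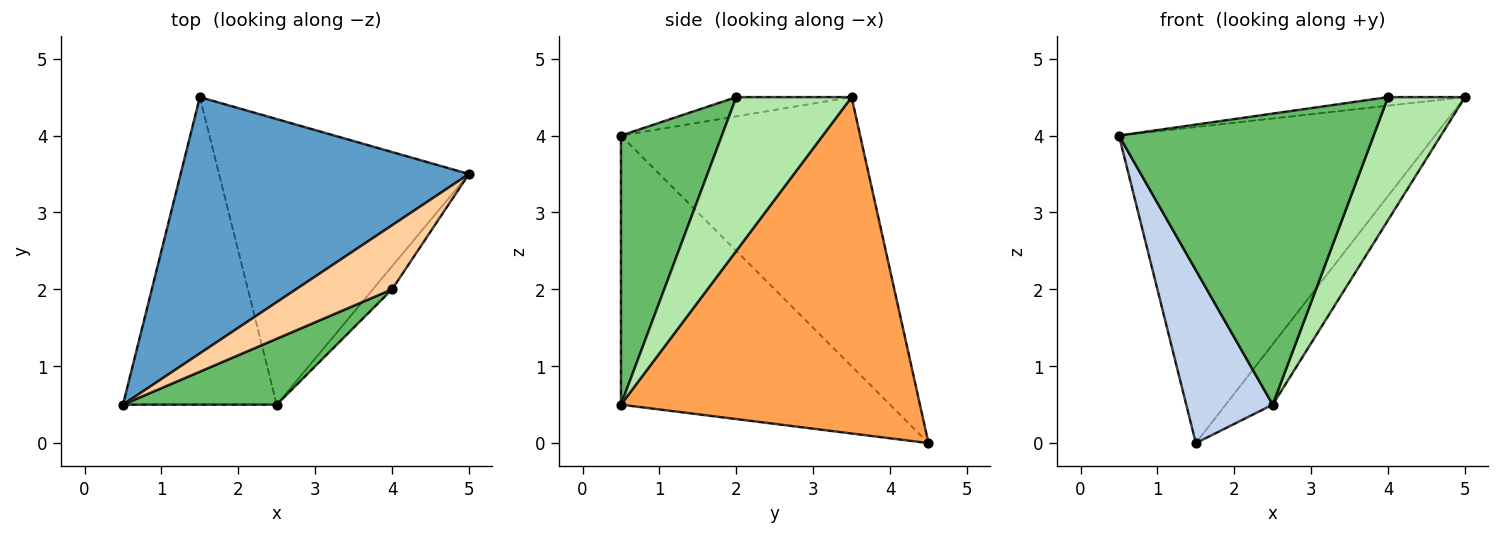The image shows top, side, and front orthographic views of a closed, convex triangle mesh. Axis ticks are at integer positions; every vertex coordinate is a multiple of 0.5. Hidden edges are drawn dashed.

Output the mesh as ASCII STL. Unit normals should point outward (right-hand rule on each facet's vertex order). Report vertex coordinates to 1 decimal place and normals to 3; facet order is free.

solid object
 facet normal -0.507 0.670 0.543
  outer loop
   vertex 1.5 4.5 0.0
   vertex 0.5 0.5 4.0
   vertex 5.0 3.5 4.5
  endloop
 endfacet
 facet normal -0.836 -0.269 -0.478
  outer loop
   vertex 2.5 0.5 0.5
   vertex 0.5 0.5 4.0
   vertex 1.5 4.5 0.0
  endloop
 endfacet
 facet normal 0.796 0.125 -0.592
  outer loop
   vertex 2.5 0.5 0.5
   vertex 1.5 4.5 0.0
   vertex 5.0 3.5 4.5
  endloop
 endfacet
 facet normal -0.194 0.130 0.972
  outer loop
   vertex 4.0 2.0 4.5
   vertex 5.0 3.5 4.5
   vertex 0.5 0.5 4.0
  endloop
 endfacet
 facet normal 0.360 -0.910 0.206
  outer loop
   vertex 4.0 2.0 4.5
   vertex 0.5 0.5 4.0
   vertex 2.5 0.5 0.5
  endloop
 endfacet
 facet normal 0.828 -0.552 -0.103
  outer loop
   vertex 4.0 2.0 4.5
   vertex 2.5 0.5 0.5
   vertex 5.0 3.5 4.5
  endloop
 endfacet
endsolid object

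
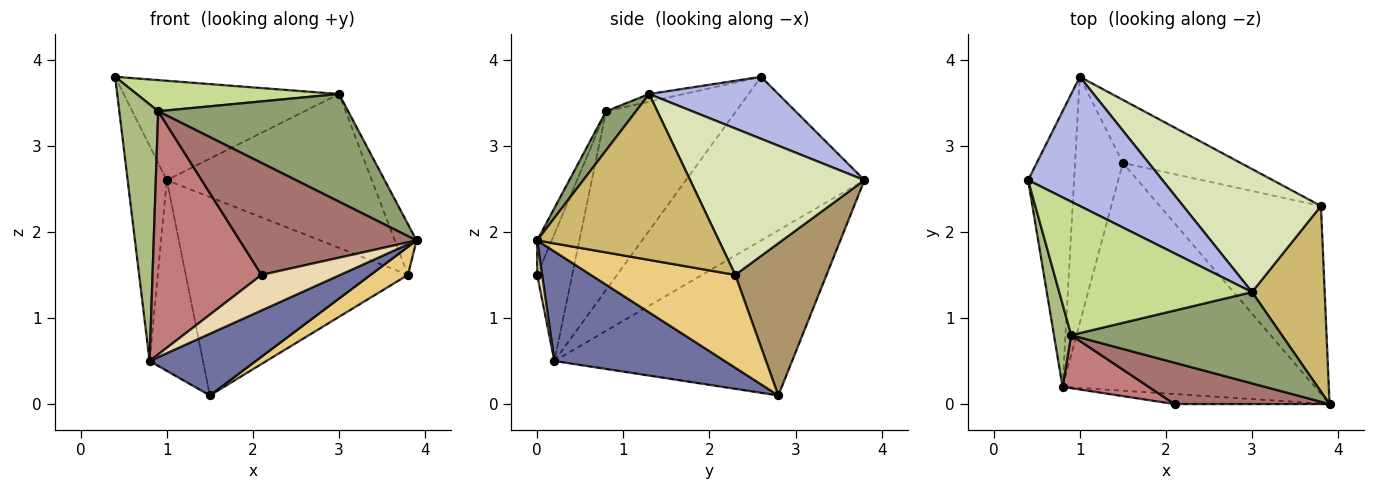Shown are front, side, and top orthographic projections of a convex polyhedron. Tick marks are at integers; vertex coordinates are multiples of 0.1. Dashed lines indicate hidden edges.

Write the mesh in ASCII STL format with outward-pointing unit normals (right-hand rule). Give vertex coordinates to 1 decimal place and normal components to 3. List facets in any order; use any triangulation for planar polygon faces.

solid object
 facet normal 0.386 -0.241 -0.890
  outer loop
   vertex 0.8 0.2 0.5
   vertex 1.5 2.8 0.1
   vertex 3.9 0.0 1.9
  endloop
 endfacet
 facet normal -0.942 0.207 -0.264
  outer loop
   vertex 0.8 0.2 0.5
   vertex 0.4 2.6 3.8
   vertex 1.0 3.8 2.6
  endloop
 endfacet
 facet normal -0.939 0.211 -0.272
  outer loop
   vertex 0.8 0.2 0.5
   vertex 1.0 3.8 2.6
   vertex 1.5 2.8 0.1
  endloop
 endfacet
 facet normal 0.344 0.573 0.744
  outer loop
   vertex 3.0 1.3 3.6
   vertex 1.0 3.8 2.6
   vertex 0.4 2.6 3.8
  endloop
 endfacet
 facet normal 0.119 -0.757 0.642
  outer loop
   vertex 0.9 0.8 3.4
   vertex 3.9 0.0 1.9
   vertex 3.0 1.3 3.6
  endloop
 endfacet
 facet normal -0.954 -0.285 0.092
  outer loop
   vertex 0.9 0.8 3.4
   vertex 0.4 2.6 3.8
   vertex 0.8 0.2 0.5
  endloop
 endfacet
 facet normal -0.039 -0.227 0.973
  outer loop
   vertex 0.9 0.8 3.4
   vertex 3.0 1.3 3.6
   vertex 0.4 2.6 3.8
  endloop
 endfacet
 facet normal 0.553 0.651 0.520
  outer loop
   vertex 3.8 2.3 1.5
   vertex 1.0 3.8 2.6
   vertex 3.0 1.3 3.6
  endloop
 endfacet
 facet normal 0.365 0.887 -0.282
  outer loop
   vertex 3.8 2.3 1.5
   vertex 1.5 2.8 0.1
   vertex 1.0 3.8 2.6
  endloop
 endfacet
 facet normal 0.911 0.109 0.399
  outer loop
   vertex 3.8 2.3 1.5
   vertex 3.0 1.3 3.6
   vertex 3.9 0.0 1.9
  endloop
 endfacet
 facet normal 0.495 -0.128 -0.859
  outer loop
   vertex 3.8 2.3 1.5
   vertex 3.9 0.0 1.9
   vertex 1.5 2.8 0.1
  endloop
 endfacet
 facet normal 0.060 -0.961 -0.270
  outer loop
   vertex 2.1 0.0 1.5
   vertex 0.8 0.2 0.5
   vertex 3.9 0.0 1.9
  endloop
 endfacet
 facet normal -0.077 -0.935 0.345
  outer loop
   vertex 2.1 0.0 1.5
   vertex 3.9 0.0 1.9
   vertex 0.9 0.8 3.4
  endloop
 endfacet
 facet normal -0.300 -0.932 0.203
  outer loop
   vertex 2.1 0.0 1.5
   vertex 0.9 0.8 3.4
   vertex 0.8 0.2 0.5
  endloop
 endfacet
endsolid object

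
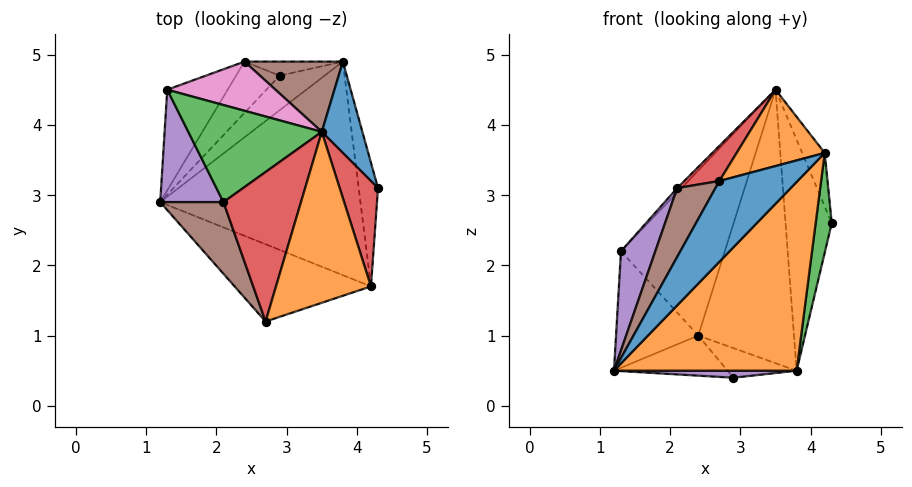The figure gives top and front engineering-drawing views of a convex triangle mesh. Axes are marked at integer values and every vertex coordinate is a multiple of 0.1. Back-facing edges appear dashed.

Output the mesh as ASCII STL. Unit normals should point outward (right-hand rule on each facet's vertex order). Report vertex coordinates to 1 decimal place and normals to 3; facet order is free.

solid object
 facet normal 0.875 0.451 0.178
  outer loop
   vertex 3.5 3.9 4.5
   vertex 4.3 3.1 2.6
   vertex 3.8 4.9 0.5
  endloop
 endfacet
 facet normal 0.454 -0.590 -0.668
  outer loop
   vertex 4.2 1.7 3.6
   vertex 1.2 2.9 0.5
   vertex 3.8 4.9 0.5
  endloop
 endfacet
 facet normal 0.710 -0.442 -0.548
  outer loop
   vertex 4.2 1.7 3.6
   vertex 3.8 4.9 0.5
   vertex 4.3 3.1 2.6
  endloop
 endfacet
 facet normal 0.932 0.164 0.323
  outer loop
   vertex 4.2 1.7 3.6
   vertex 4.3 3.1 2.6
   vertex 3.5 3.9 4.5
  endloop
 endfacet
 facet normal 0.151 -0.197 -0.969
  outer loop
   vertex 2.9 4.7 0.4
   vertex 3.8 4.9 0.5
   vertex 1.2 2.9 0.5
  endloop
 endfacet
 facet normal 0.089 0.965 0.248
  outer loop
   vertex 2.4 4.9 1.0
   vertex 3.5 3.9 4.5
   vertex 3.8 4.9 0.5
  endloop
 endfacet
 facet normal -0.037 0.958 0.285
  outer loop
   vertex 2.4 4.9 1.0
   vertex 1.3 4.5 2.2
   vertex 3.5 3.9 4.5
  endloop
 endfacet
 facet normal -0.151 0.893 -0.424
  outer loop
   vertex 2.4 4.9 1.0
   vertex 3.8 4.9 0.5
   vertex 2.9 4.7 0.4
  endloop
 endfacet
 facet normal -0.703 0.538 -0.465
  outer loop
   vertex 2.4 4.9 1.0
   vertex 1.2 2.9 0.5
   vertex 1.3 4.5 2.2
  endloop
 endfacet
 facet normal -0.573 0.505 -0.646
  outer loop
   vertex 2.4 4.9 1.0
   vertex 2.9 4.7 0.4
   vertex 1.2 2.9 0.5
  endloop
 endfacet
 facet normal 0.391 -0.665 -0.636
  outer loop
   vertex 2.7 1.2 3.2
   vertex 1.2 2.9 0.5
   vertex 4.2 1.7 3.6
  endloop
 endfacet
 facet normal -0.107 -0.405 0.908
  outer loop
   vertex 2.7 1.2 3.2
   vertex 4.2 1.7 3.6
   vertex 3.5 3.9 4.5
  endloop
 endfacet
 facet normal -0.718 0.032 0.695
  outer loop
   vertex 2.1 2.9 3.1
   vertex 3.5 3.9 4.5
   vertex 1.3 4.5 2.2
  endloop
 endfacet
 facet normal -0.629 -0.178 0.756
  outer loop
   vertex 2.1 2.9 3.1
   vertex 2.7 1.2 3.2
   vertex 3.5 3.9 4.5
  endloop
 endfacet
 facet normal -0.908 -0.277 0.314
  outer loop
   vertex 2.1 2.9 3.1
   vertex 1.3 4.5 2.2
   vertex 1.2 2.9 0.5
  endloop
 endfacet
 facet normal -0.902 -0.300 0.312
  outer loop
   vertex 2.1 2.9 3.1
   vertex 1.2 2.9 0.5
   vertex 2.7 1.2 3.2
  endloop
 endfacet
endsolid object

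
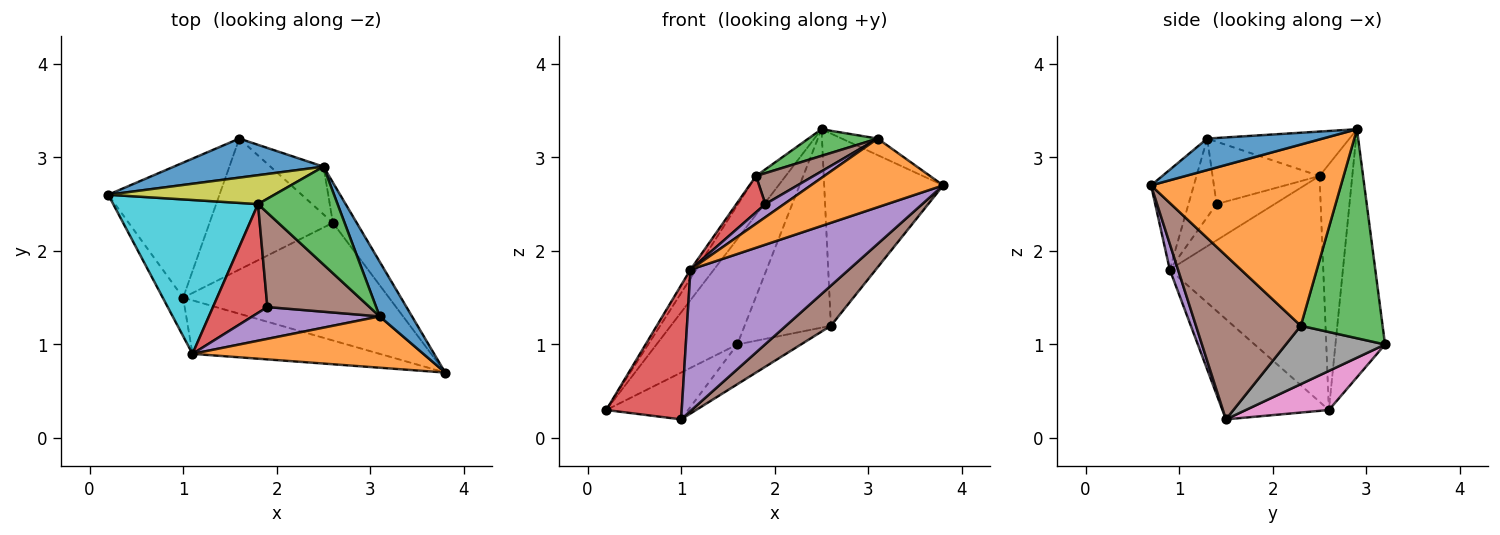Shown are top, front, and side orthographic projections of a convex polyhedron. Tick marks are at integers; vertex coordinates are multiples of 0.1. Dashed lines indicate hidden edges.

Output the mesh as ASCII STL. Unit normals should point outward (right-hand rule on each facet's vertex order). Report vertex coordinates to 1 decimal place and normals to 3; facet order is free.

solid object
 facet normal -0.499 0.813 0.301
  outer loop
   vertex 1.6 3.2 1.0
   vertex 0.2 2.6 0.3
   vertex 2.5 2.9 3.3
  endloop
 endfacet
 facet normal 0.842 0.528 -0.111
  outer loop
   vertex 2.6 2.3 1.2
   vertex 2.5 2.9 3.3
   vertex 3.8 0.7 2.7
  endloop
 endfacet
 facet normal 0.678 0.715 -0.172
  outer loop
   vertex 2.6 2.3 1.2
   vertex 1.6 3.2 1.0
   vertex 2.5 2.9 3.3
  endloop
 endfacet
 facet normal -0.805 -0.570 -0.164
  outer loop
   vertex 1.0 1.5 0.2
   vertex 1.1 0.9 1.8
   vertex 0.2 2.6 0.3
  endloop
 endfacet
 facet normal 0.049 -0.934 -0.353
  outer loop
   vertex 1.0 1.5 0.2
   vertex 3.8 0.7 2.7
   vertex 1.1 0.9 1.8
  endloop
 endfacet
 facet normal 0.601 -0.258 -0.756
  outer loop
   vertex 1.0 1.5 0.2
   vertex 2.6 2.3 1.2
   vertex 3.8 0.7 2.7
  endloop
 endfacet
 facet normal 0.315 0.311 -0.897
  outer loop
   vertex 1.0 1.5 0.2
   vertex 0.2 2.6 0.3
   vertex 1.6 3.2 1.0
  endloop
 endfacet
 facet normal 0.412 0.265 -0.872
  outer loop
   vertex 1.0 1.5 0.2
   vertex 1.6 3.2 1.0
   vertex 2.6 2.3 1.2
  endloop
 endfacet
 facet normal -0.663 0.600 0.448
  outer loop
   vertex 1.8 2.5 2.8
   vertex 2.5 2.9 3.3
   vertex 0.2 2.6 0.3
  endloop
 endfacet
 facet normal -0.841 0.031 0.540
  outer loop
   vertex 1.8 2.5 2.8
   vertex 0.2 2.6 0.3
   vertex 1.1 0.9 1.8
  endloop
 endfacet
 facet normal 0.682 0.212 0.700
  outer loop
   vertex 3.1 1.3 3.2
   vertex 3.8 0.7 2.7
   vertex 2.5 2.9 3.3
  endloop
 endfacet
 facet normal -0.251 -0.775 0.580
  outer loop
   vertex 3.1 1.3 3.2
   vertex 1.1 0.9 1.8
   vertex 3.8 0.7 2.7
  endloop
 endfacet
 facet normal -0.475 -0.231 0.849
  outer loop
   vertex 3.1 1.3 3.2
   vertex 2.5 2.9 3.3
   vertex 1.8 2.5 2.8
  endloop
 endfacet
 facet normal -0.535 -0.267 0.802
  outer loop
   vertex 1.9 1.4 2.5
   vertex 1.8 2.5 2.8
   vertex 1.1 0.9 1.8
  endloop
 endfacet
 facet normal -0.496 -0.331 0.803
  outer loop
   vertex 1.9 1.4 2.5
   vertex 1.1 0.9 1.8
   vertex 3.1 1.3 3.2
  endloop
 endfacet
 facet normal -0.502 -0.270 0.822
  outer loop
   vertex 1.9 1.4 2.5
   vertex 3.1 1.3 3.2
   vertex 1.8 2.5 2.8
  endloop
 endfacet
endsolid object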